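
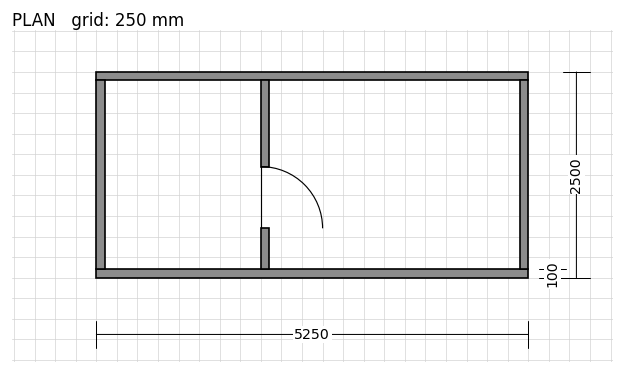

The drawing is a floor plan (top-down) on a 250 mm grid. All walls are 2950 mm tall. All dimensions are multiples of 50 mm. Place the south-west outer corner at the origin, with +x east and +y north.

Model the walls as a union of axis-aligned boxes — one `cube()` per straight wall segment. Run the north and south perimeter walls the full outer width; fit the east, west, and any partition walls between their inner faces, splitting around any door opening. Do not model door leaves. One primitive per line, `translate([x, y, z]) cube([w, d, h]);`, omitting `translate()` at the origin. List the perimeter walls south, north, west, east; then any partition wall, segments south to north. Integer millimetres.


cube([5250, 100, 2950]);
translate([0, 2400, 0]) cube([5250, 100, 2950]);
translate([0, 100, 0]) cube([100, 2300, 2950]);
translate([5150, 100, 0]) cube([100, 2300, 2950]);
translate([2000, 100, 0]) cube([100, 500, 2950]);
translate([2000, 1350, 0]) cube([100, 1050, 2950]);


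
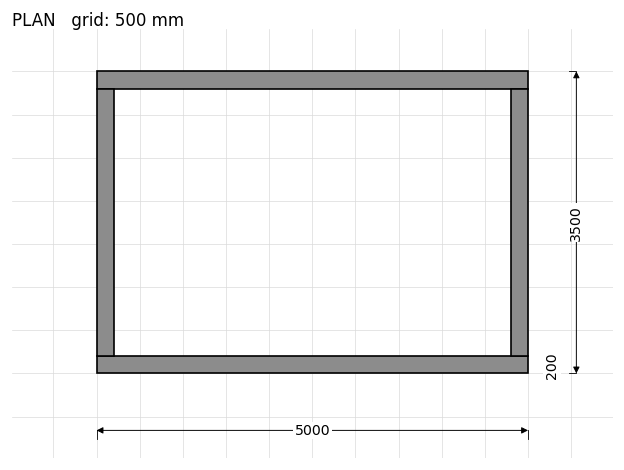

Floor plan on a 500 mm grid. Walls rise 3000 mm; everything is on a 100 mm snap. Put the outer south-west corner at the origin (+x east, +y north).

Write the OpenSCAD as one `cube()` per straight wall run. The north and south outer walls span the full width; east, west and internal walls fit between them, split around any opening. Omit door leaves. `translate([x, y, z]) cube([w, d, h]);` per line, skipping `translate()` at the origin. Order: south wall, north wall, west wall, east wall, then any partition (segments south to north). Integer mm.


cube([5000, 200, 3000]);
translate([0, 3300, 0]) cube([5000, 200, 3000]);
translate([0, 200, 0]) cube([200, 3100, 3000]);
translate([4800, 200, 0]) cube([200, 3100, 3000]);


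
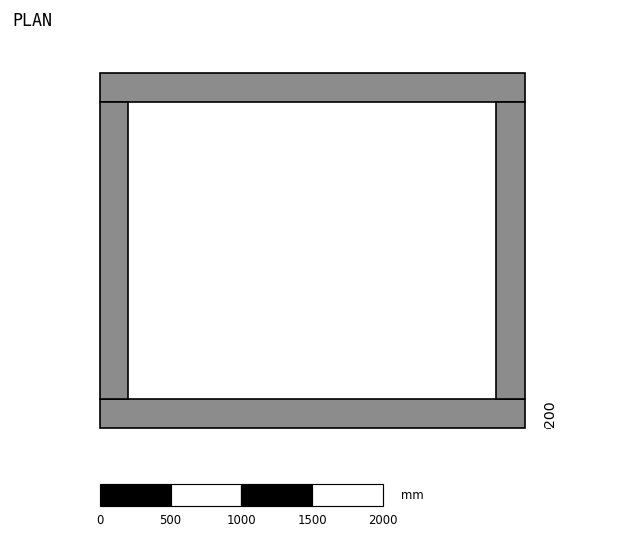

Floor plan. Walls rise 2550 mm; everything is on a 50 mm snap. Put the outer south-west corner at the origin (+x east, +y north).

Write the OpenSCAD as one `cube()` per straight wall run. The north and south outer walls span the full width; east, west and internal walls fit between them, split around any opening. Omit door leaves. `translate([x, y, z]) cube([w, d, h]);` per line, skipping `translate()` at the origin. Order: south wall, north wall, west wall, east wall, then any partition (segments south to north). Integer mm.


cube([3000, 200, 2550]);
translate([0, 2300, 0]) cube([3000, 200, 2550]);
translate([0, 200, 0]) cube([200, 2100, 2550]);
translate([2800, 200, 0]) cube([200, 2100, 2550]);


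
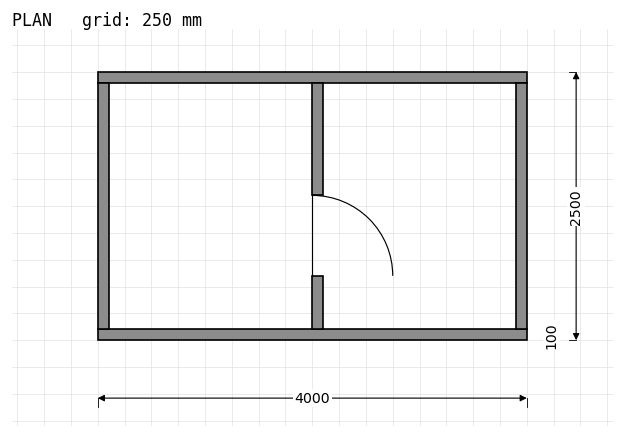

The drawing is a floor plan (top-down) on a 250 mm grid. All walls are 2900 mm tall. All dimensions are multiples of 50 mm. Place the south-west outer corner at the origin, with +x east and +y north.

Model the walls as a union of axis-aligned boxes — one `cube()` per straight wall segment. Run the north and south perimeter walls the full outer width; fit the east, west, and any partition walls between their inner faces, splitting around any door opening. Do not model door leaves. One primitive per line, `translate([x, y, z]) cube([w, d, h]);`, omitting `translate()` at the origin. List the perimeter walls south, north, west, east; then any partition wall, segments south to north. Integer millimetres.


cube([4000, 100, 2900]);
translate([0, 2400, 0]) cube([4000, 100, 2900]);
translate([0, 100, 0]) cube([100, 2300, 2900]);
translate([3900, 100, 0]) cube([100, 2300, 2900]);
translate([2000, 100, 0]) cube([100, 500, 2900]);
translate([2000, 1350, 0]) cube([100, 1050, 2900]);


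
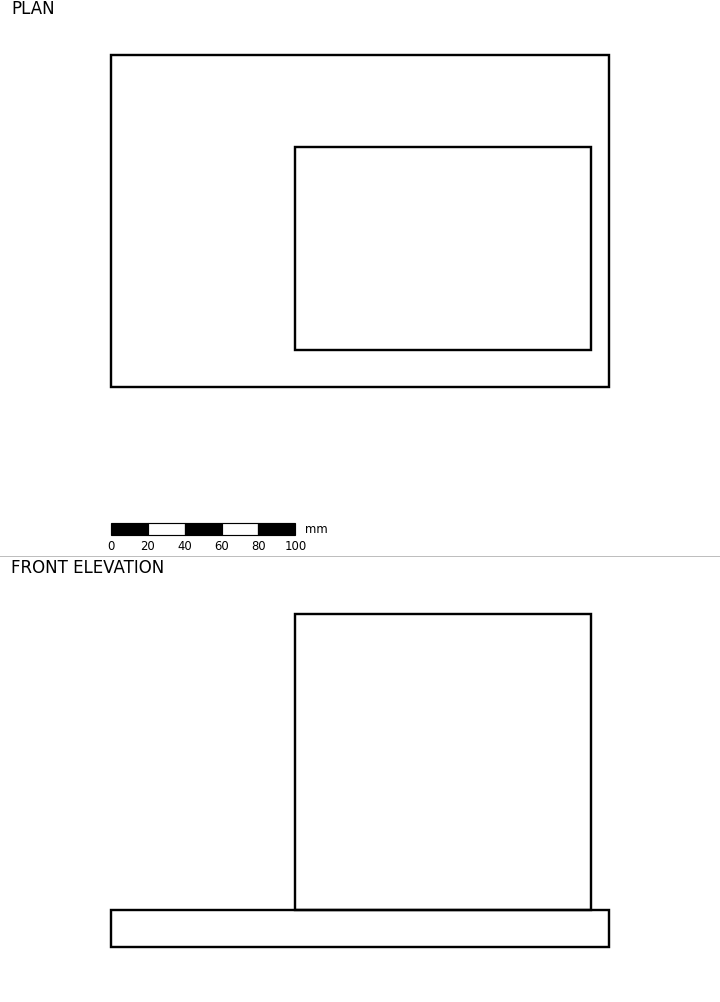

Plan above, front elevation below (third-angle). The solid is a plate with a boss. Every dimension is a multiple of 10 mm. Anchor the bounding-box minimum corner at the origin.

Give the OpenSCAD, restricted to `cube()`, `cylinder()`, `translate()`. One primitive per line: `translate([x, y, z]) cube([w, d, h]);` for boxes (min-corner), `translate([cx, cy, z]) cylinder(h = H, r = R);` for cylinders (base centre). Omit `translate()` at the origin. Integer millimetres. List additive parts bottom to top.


cube([270, 180, 20]);
translate([100, 20, 20]) cube([160, 110, 160]);


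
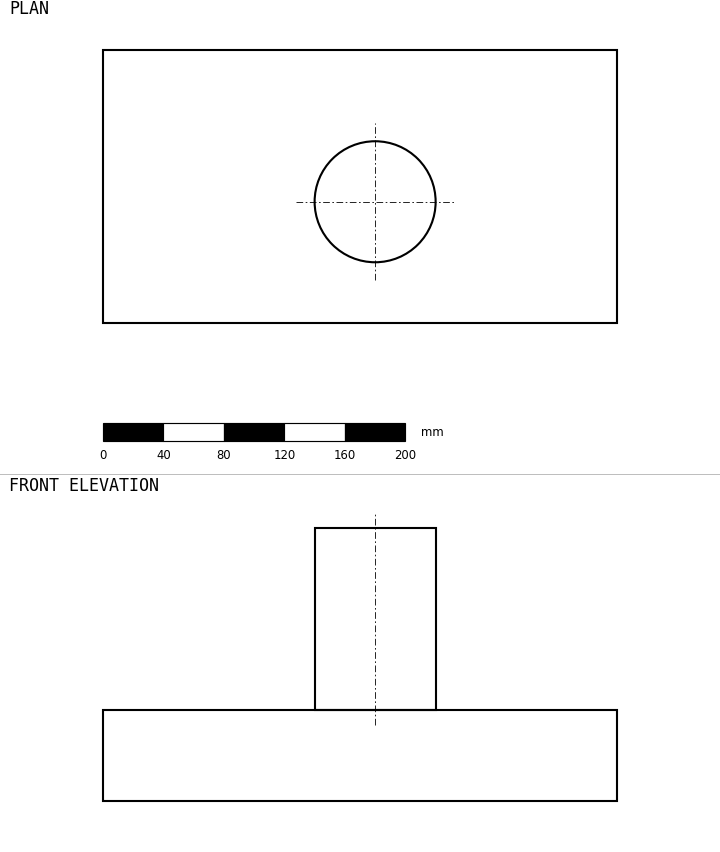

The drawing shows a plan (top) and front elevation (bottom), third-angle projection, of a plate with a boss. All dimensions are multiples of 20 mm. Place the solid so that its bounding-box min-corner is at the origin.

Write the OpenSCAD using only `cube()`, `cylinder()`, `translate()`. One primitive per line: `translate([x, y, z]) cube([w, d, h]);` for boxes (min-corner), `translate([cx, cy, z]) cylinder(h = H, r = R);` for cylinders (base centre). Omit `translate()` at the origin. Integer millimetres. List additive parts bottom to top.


cube([340, 180, 60]);
translate([180, 80, 60]) cylinder(h = 120, r = 40);


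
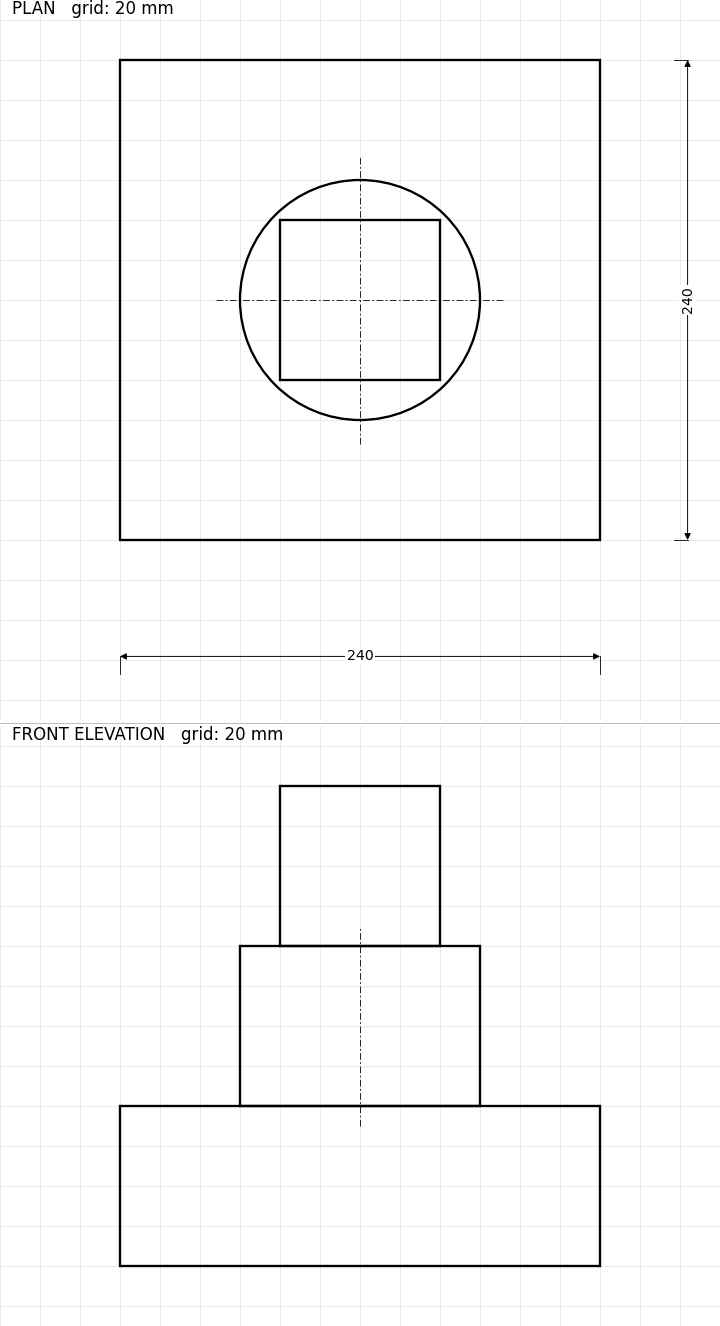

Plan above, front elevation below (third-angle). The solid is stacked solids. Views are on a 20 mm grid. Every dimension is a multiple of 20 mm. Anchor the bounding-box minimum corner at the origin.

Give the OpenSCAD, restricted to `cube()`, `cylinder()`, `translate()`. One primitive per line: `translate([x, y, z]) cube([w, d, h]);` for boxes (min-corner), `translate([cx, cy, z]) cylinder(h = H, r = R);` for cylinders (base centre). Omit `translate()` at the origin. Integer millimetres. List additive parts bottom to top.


cube([240, 240, 80]);
translate([120, 120, 80]) cylinder(h = 80, r = 60);
translate([80, 80, 160]) cube([80, 80, 80]);


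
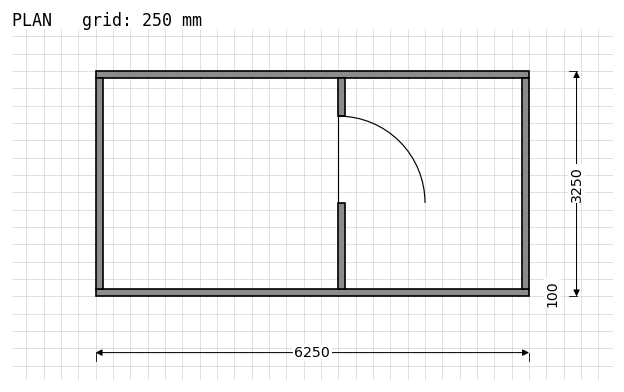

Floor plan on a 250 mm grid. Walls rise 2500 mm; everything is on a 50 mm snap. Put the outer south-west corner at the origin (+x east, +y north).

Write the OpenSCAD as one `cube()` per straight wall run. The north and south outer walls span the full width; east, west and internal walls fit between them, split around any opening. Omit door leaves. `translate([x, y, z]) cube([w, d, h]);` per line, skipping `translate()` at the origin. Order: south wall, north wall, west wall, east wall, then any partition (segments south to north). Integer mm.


cube([6250, 100, 2500]);
translate([0, 3150, 0]) cube([6250, 100, 2500]);
translate([0, 100, 0]) cube([100, 3050, 2500]);
translate([6150, 100, 0]) cube([100, 3050, 2500]);
translate([3500, 100, 0]) cube([100, 1250, 2500]);
translate([3500, 2600, 0]) cube([100, 550, 2500]);


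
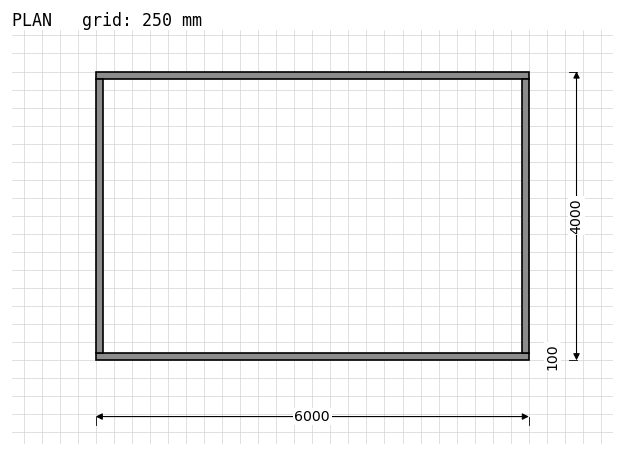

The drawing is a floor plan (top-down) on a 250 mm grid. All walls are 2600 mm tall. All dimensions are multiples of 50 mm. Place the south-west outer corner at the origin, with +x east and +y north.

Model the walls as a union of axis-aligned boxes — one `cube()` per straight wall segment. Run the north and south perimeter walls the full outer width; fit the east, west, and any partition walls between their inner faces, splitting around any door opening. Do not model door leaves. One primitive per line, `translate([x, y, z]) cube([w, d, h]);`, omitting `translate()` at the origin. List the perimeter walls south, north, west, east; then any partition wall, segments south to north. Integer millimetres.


cube([6000, 100, 2600]);
translate([0, 3900, 0]) cube([6000, 100, 2600]);
translate([0, 100, 0]) cube([100, 3800, 2600]);
translate([5900, 100, 0]) cube([100, 3800, 2600]);


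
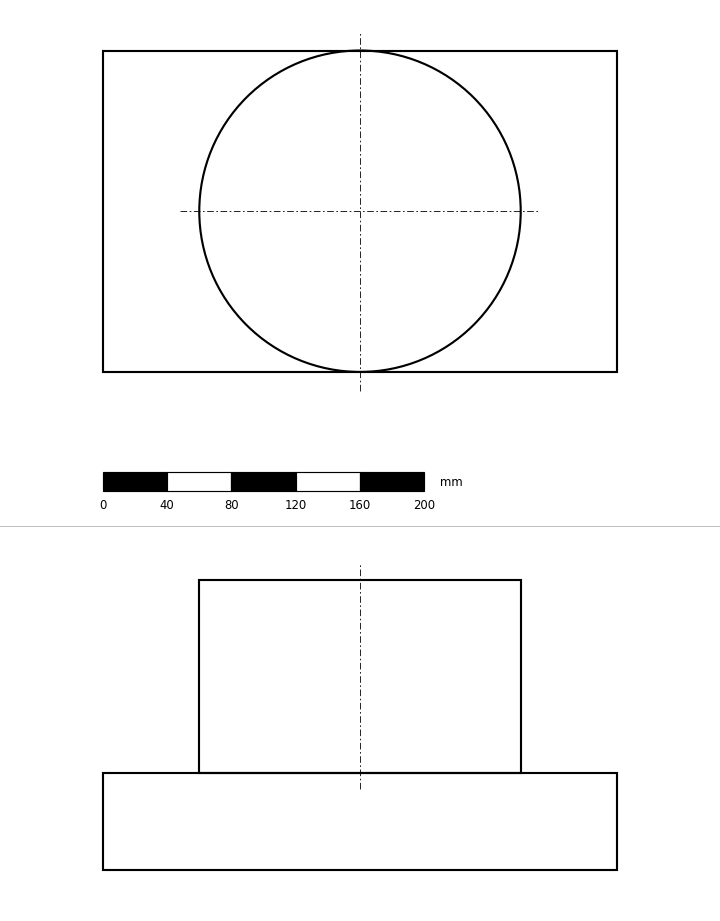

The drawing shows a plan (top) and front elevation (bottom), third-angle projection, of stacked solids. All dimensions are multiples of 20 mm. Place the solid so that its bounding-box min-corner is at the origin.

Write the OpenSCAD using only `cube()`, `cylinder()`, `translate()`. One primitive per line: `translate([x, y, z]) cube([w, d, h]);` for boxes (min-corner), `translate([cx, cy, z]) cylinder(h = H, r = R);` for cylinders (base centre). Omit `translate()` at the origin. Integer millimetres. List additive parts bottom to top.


cube([320, 200, 60]);
translate([160, 100, 60]) cylinder(h = 120, r = 100);


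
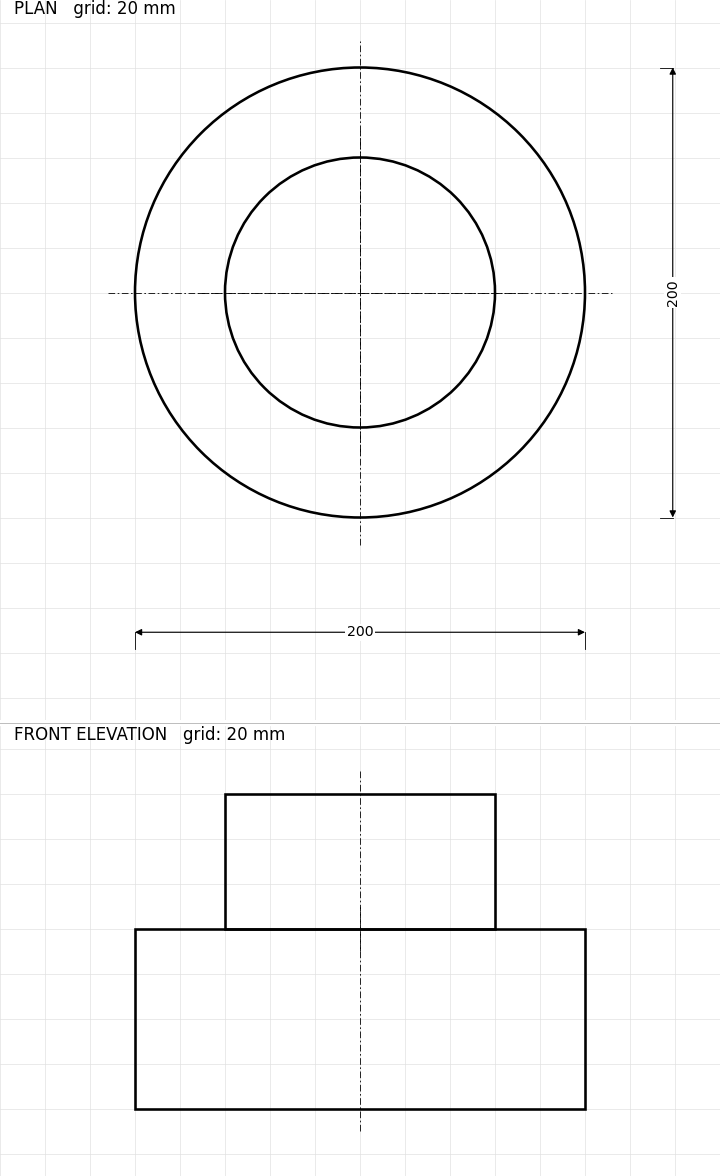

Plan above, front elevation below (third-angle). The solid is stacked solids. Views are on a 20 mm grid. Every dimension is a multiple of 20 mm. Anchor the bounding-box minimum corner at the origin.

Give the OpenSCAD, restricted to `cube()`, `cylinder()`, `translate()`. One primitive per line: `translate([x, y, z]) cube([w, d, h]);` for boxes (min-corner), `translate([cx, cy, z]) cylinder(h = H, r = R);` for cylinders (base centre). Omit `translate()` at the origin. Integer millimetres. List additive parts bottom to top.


translate([100, 100, 0]) cylinder(h = 80, r = 100);
translate([100, 100, 80]) cylinder(h = 60, r = 60);


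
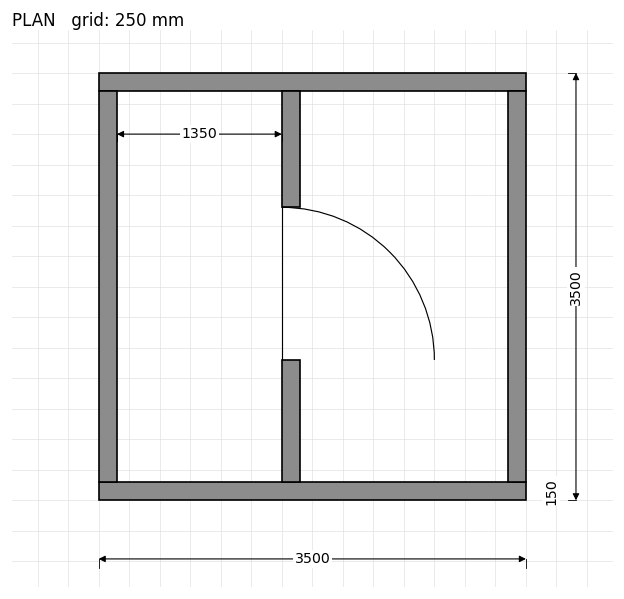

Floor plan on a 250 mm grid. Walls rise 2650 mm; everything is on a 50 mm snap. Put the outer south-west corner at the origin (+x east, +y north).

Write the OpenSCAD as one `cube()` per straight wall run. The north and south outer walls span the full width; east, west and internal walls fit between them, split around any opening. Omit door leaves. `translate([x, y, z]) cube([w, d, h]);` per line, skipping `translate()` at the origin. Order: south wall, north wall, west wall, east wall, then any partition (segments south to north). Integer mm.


cube([3500, 150, 2650]);
translate([0, 3350, 0]) cube([3500, 150, 2650]);
translate([0, 150, 0]) cube([150, 3200, 2650]);
translate([3350, 150, 0]) cube([150, 3200, 2650]);
translate([1500, 150, 0]) cube([150, 1000, 2650]);
translate([1500, 2400, 0]) cube([150, 950, 2650]);


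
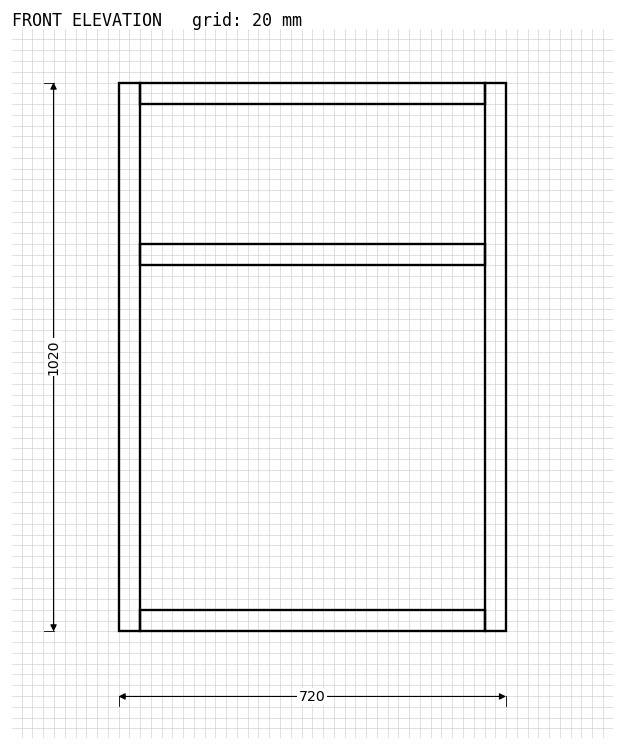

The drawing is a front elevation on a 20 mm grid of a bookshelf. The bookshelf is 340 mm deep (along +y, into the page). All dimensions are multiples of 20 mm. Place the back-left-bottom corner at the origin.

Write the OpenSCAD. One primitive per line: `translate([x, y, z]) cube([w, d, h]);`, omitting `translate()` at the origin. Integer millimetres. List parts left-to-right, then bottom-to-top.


cube([40, 340, 1020]);
translate([40, 0, 0]) cube([640, 340, 40]);
translate([40, 0, 680]) cube([640, 340, 40]);
translate([40, 0, 980]) cube([640, 340, 40]);
translate([680, 0, 0]) cube([40, 340, 1020]);


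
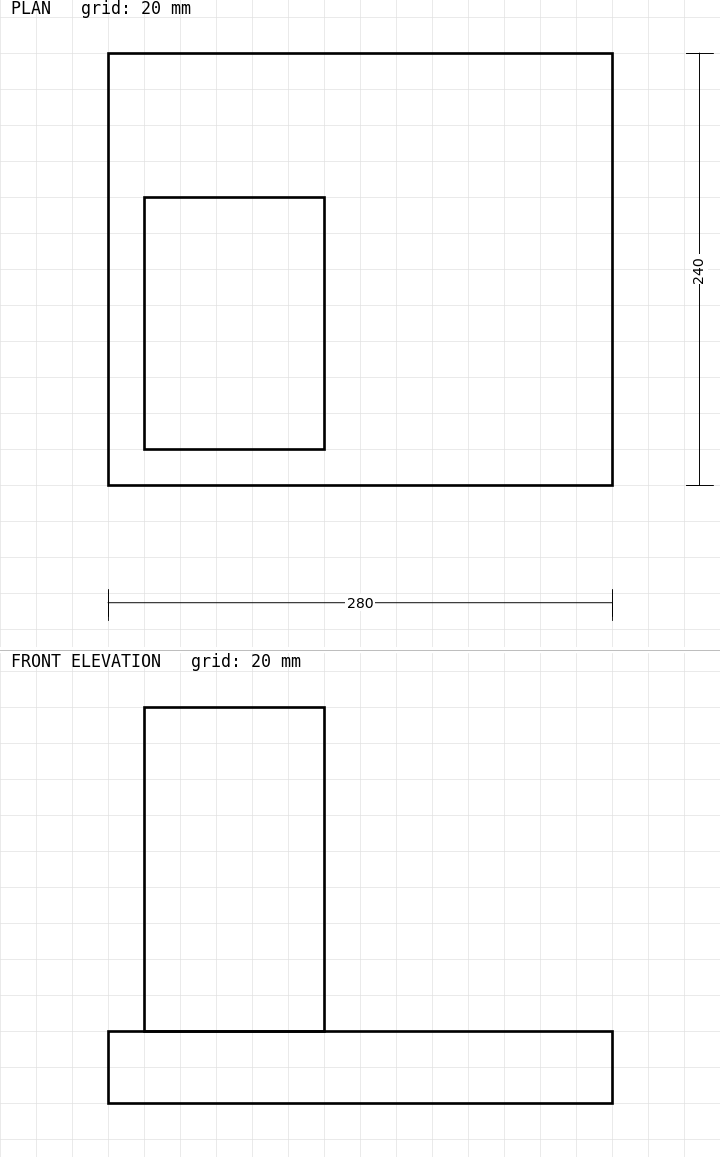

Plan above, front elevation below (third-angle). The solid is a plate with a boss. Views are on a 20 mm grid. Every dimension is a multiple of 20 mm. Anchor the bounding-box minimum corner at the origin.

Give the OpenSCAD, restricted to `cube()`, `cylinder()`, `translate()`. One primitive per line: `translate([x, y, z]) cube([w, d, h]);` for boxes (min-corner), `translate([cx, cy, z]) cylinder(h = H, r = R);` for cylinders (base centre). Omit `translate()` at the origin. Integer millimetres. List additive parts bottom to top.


cube([280, 240, 40]);
translate([20, 20, 40]) cube([100, 140, 180]);


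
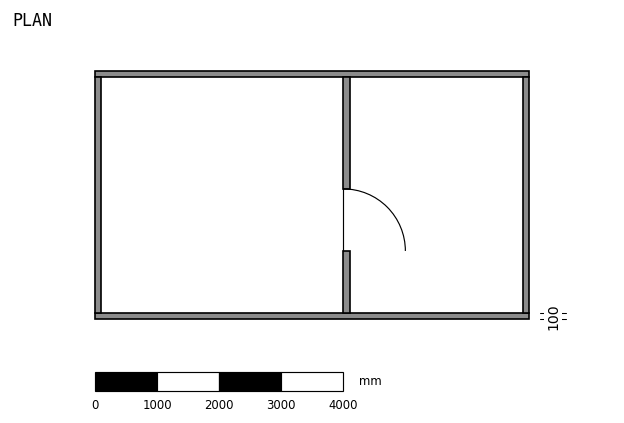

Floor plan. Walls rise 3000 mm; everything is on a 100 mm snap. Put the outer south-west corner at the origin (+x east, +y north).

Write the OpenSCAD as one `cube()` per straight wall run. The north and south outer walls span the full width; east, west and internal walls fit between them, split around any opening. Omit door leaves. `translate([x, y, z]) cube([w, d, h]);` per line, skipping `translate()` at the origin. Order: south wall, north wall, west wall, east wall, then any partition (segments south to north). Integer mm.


cube([7000, 100, 3000]);
translate([0, 3900, 0]) cube([7000, 100, 3000]);
translate([0, 100, 0]) cube([100, 3800, 3000]);
translate([6900, 100, 0]) cube([100, 3800, 3000]);
translate([4000, 100, 0]) cube([100, 1000, 3000]);
translate([4000, 2100, 0]) cube([100, 1800, 3000]);


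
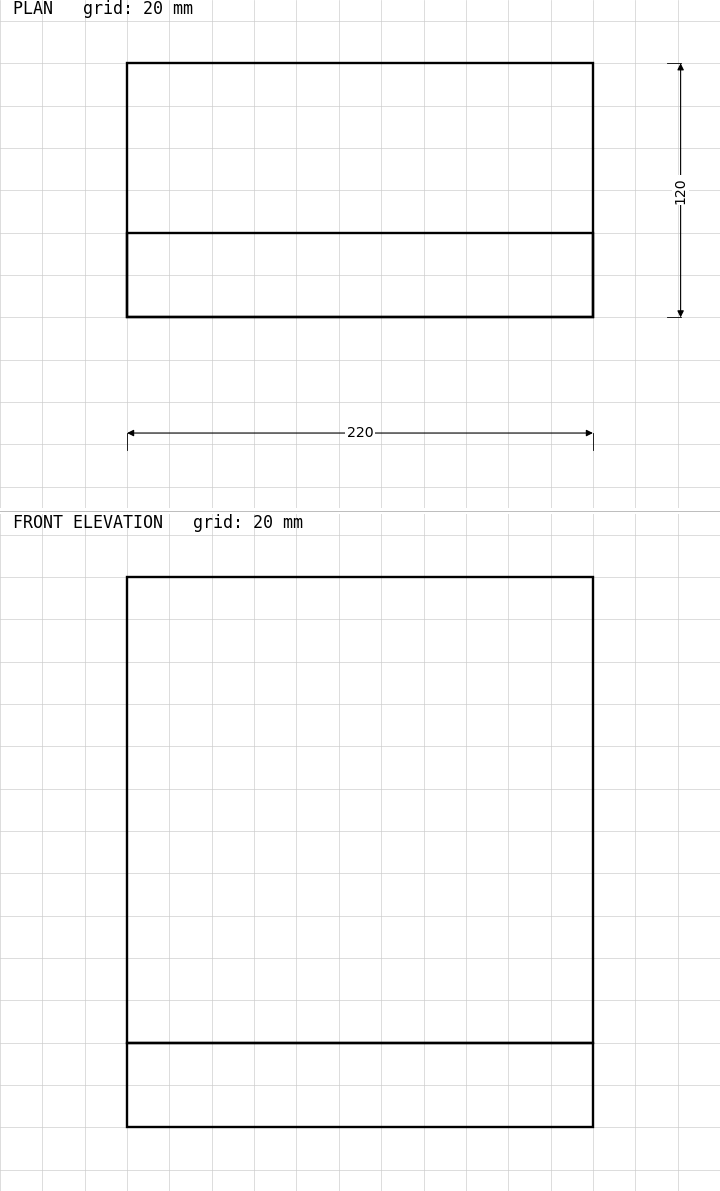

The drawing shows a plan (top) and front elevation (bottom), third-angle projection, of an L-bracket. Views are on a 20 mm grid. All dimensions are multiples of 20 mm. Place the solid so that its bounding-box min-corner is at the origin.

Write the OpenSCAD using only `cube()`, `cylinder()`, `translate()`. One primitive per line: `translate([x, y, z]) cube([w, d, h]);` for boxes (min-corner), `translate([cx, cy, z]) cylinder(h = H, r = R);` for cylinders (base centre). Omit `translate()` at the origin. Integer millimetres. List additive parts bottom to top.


cube([220, 120, 40]);
translate([0, 0, 40]) cube([220, 40, 220]);


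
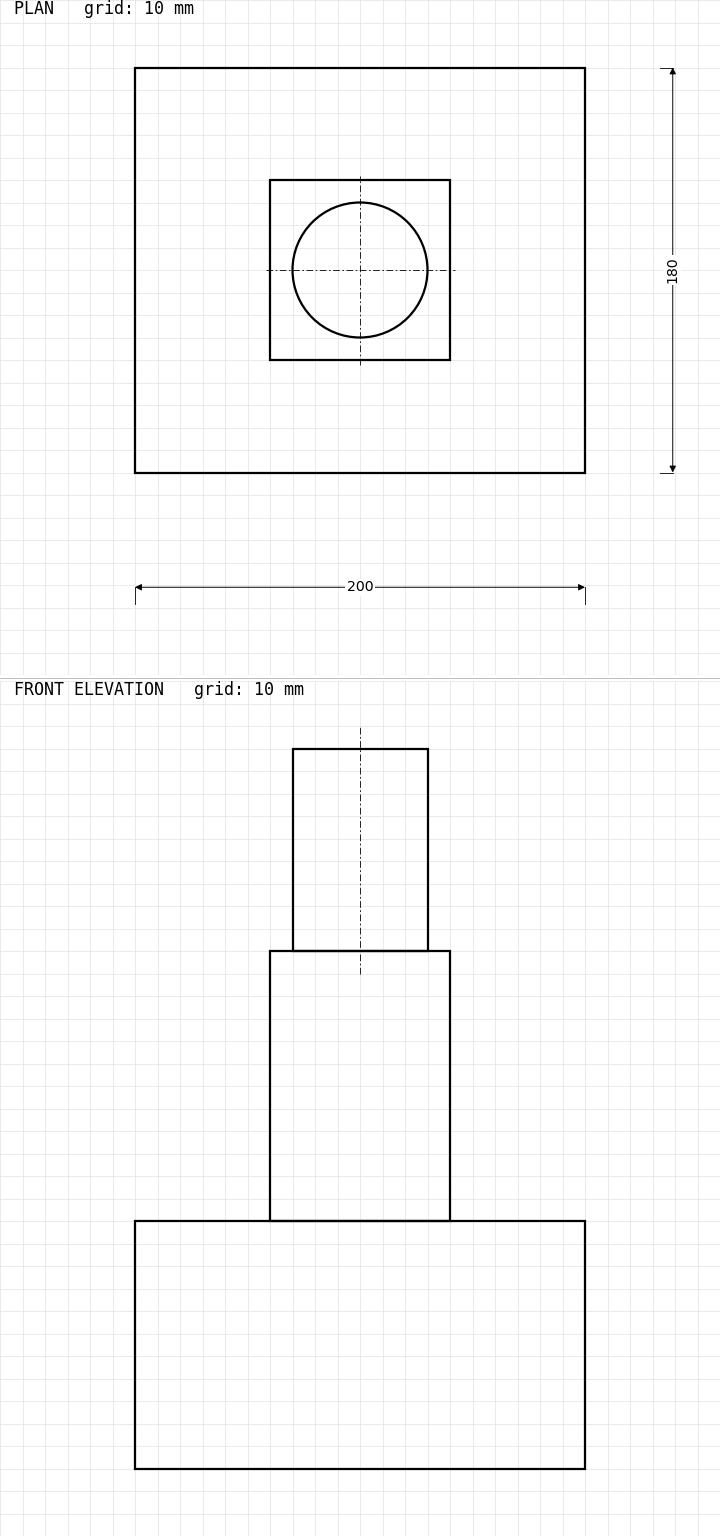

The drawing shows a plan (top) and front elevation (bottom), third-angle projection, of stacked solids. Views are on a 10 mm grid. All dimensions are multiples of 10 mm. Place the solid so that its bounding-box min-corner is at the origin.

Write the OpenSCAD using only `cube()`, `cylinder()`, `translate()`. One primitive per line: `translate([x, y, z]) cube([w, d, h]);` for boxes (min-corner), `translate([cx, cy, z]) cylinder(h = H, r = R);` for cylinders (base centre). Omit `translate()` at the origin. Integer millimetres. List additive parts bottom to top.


cube([200, 180, 110]);
translate([60, 50, 110]) cube([80, 80, 120]);
translate([100, 90, 230]) cylinder(h = 90, r = 30);


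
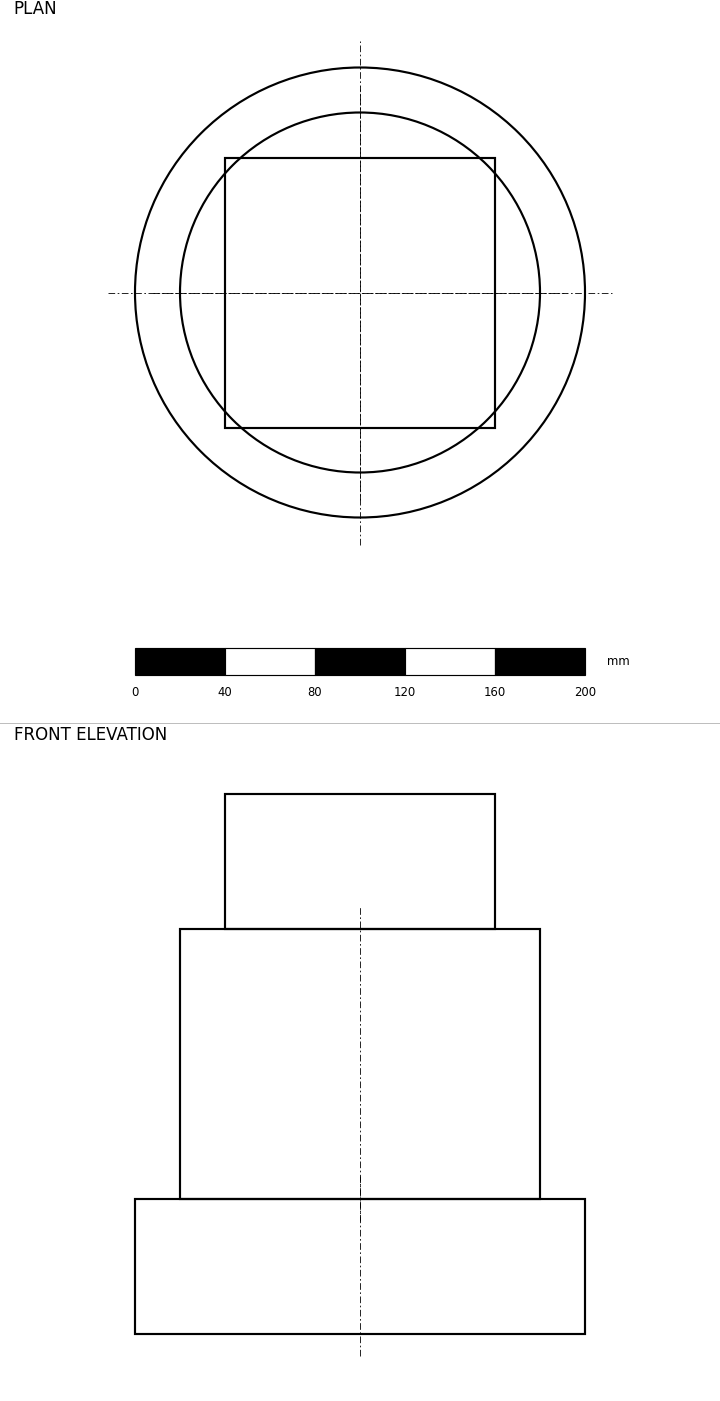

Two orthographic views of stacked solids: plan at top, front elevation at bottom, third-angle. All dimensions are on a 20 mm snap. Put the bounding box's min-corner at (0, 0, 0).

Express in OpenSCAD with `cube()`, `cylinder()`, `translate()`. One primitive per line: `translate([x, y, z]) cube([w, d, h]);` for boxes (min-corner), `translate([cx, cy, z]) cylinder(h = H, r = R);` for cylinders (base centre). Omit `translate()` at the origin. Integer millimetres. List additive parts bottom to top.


translate([100, 100, 0]) cylinder(h = 60, r = 100);
translate([100, 100, 60]) cylinder(h = 120, r = 80);
translate([40, 40, 180]) cube([120, 120, 60]);


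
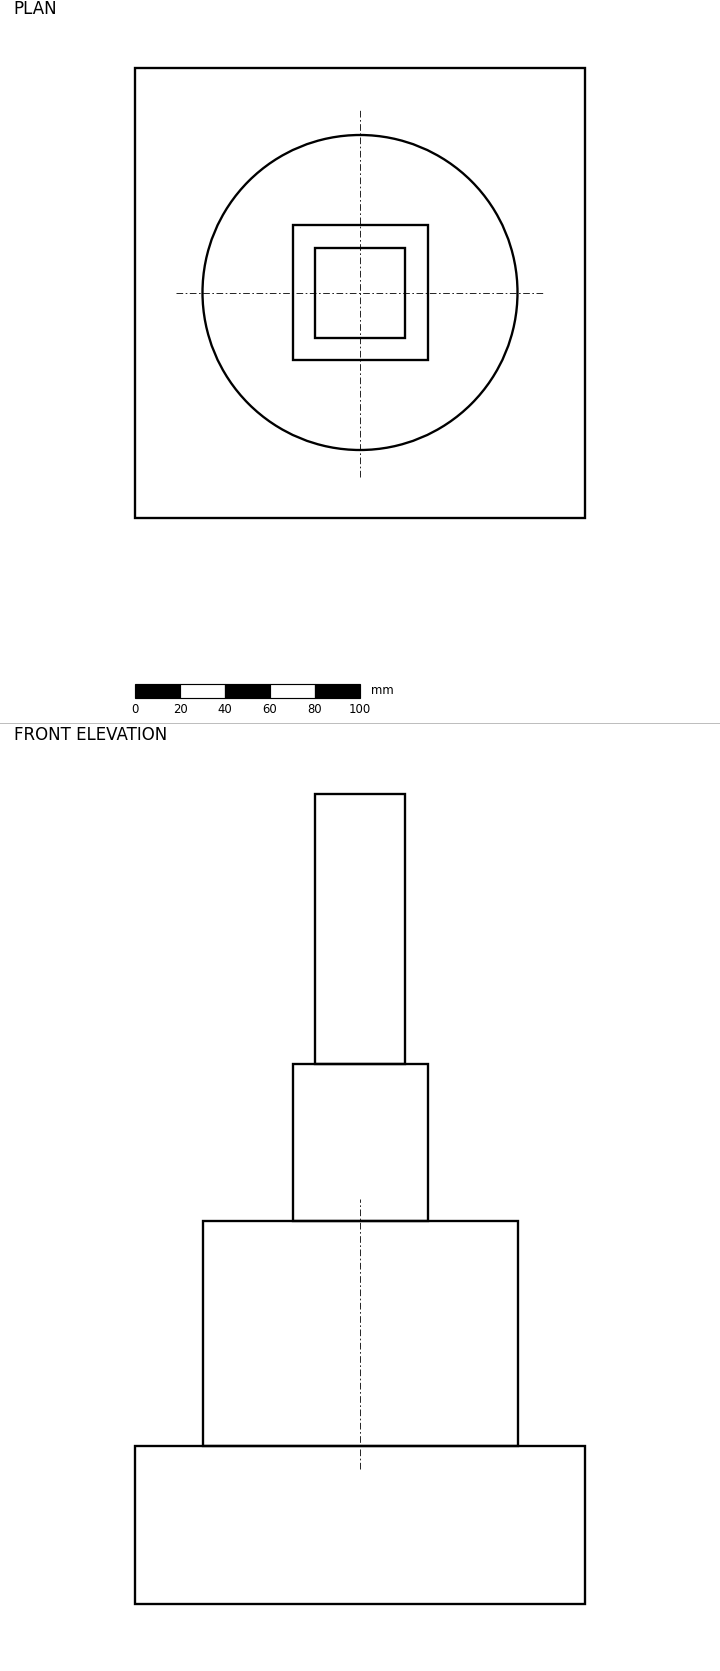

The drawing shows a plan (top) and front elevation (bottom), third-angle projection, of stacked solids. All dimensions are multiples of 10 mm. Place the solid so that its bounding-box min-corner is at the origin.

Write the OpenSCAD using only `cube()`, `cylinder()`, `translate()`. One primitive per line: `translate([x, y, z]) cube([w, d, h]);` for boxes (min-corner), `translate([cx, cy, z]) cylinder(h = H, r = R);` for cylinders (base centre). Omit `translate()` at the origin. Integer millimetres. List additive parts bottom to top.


cube([200, 200, 70]);
translate([100, 100, 70]) cylinder(h = 100, r = 70);
translate([70, 70, 170]) cube([60, 60, 70]);
translate([80, 80, 240]) cube([40, 40, 120]);


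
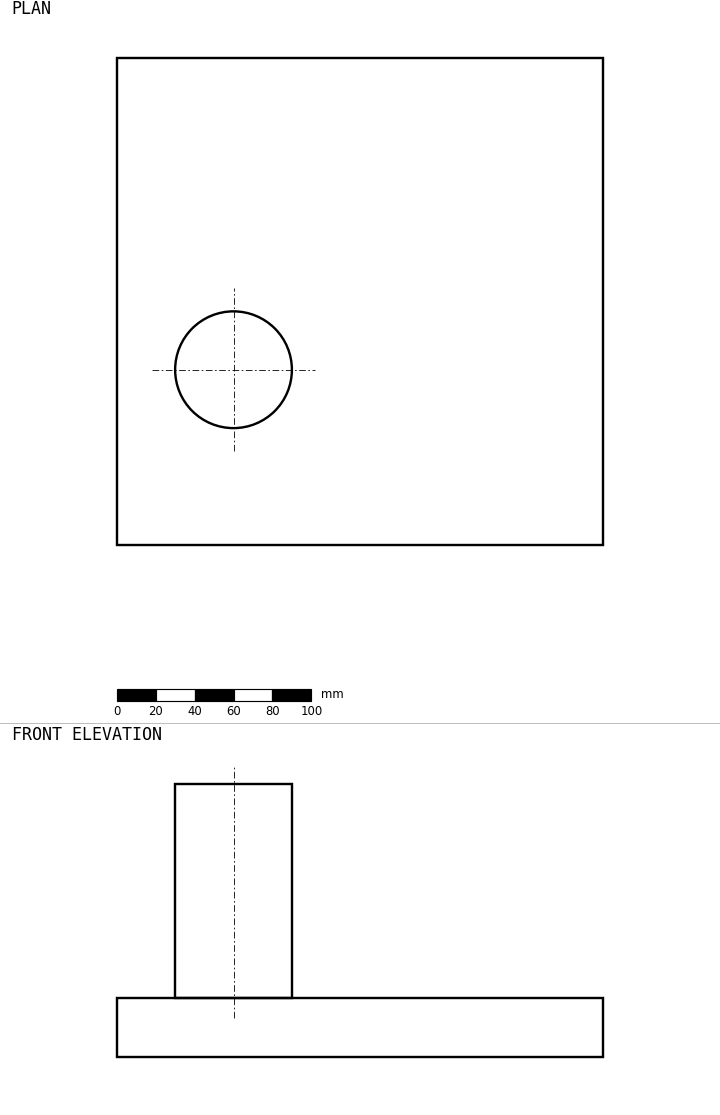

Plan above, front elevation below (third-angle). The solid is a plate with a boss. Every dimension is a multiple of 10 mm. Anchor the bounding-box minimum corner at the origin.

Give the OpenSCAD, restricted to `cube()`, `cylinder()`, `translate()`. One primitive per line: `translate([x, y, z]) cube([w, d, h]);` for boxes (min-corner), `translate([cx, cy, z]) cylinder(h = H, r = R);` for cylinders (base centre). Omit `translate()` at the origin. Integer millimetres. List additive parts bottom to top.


cube([250, 250, 30]);
translate([60, 90, 30]) cylinder(h = 110, r = 30);


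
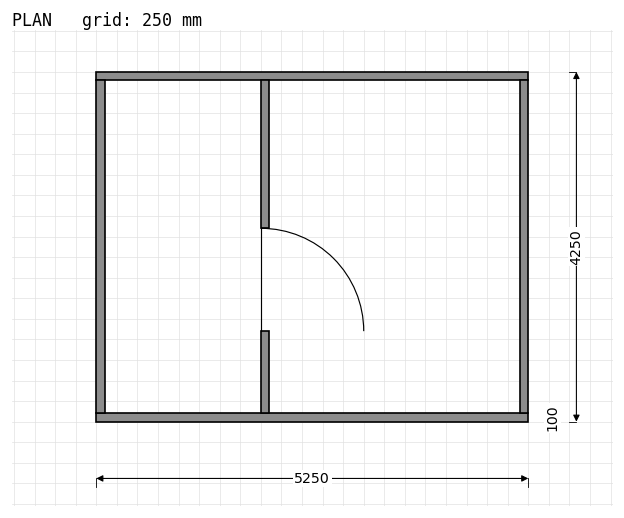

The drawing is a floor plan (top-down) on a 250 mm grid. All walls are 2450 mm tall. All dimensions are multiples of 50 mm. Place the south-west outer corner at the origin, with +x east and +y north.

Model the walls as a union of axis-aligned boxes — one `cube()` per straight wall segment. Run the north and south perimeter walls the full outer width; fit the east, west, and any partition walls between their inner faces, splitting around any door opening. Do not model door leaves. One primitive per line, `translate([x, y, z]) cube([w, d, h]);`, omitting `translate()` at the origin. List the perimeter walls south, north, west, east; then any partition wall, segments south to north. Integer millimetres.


cube([5250, 100, 2450]);
translate([0, 4150, 0]) cube([5250, 100, 2450]);
translate([0, 100, 0]) cube([100, 4050, 2450]);
translate([5150, 100, 0]) cube([100, 4050, 2450]);
translate([2000, 100, 0]) cube([100, 1000, 2450]);
translate([2000, 2350, 0]) cube([100, 1800, 2450]);


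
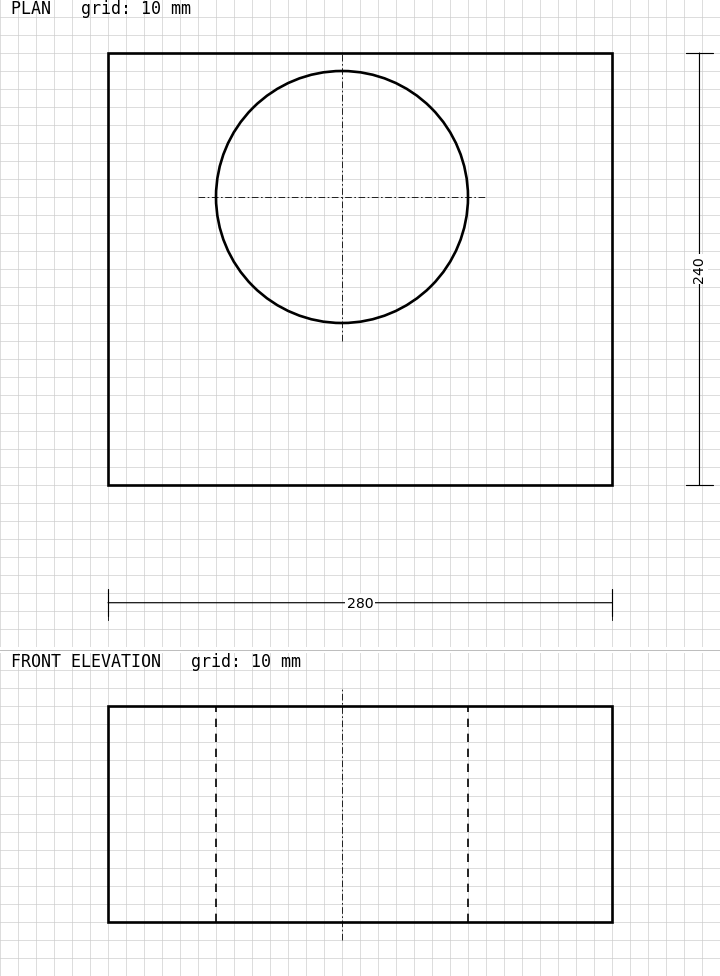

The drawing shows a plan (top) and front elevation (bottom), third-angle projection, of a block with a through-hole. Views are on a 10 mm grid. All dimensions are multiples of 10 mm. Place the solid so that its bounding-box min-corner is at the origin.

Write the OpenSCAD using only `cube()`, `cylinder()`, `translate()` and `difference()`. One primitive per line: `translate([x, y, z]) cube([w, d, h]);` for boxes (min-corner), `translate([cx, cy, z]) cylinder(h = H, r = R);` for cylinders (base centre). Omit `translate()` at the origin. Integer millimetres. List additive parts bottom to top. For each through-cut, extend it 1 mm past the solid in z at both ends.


difference() {
  cube([280, 240, 120]);
  translate([130, 160, -1]) cylinder(h = 122, r = 70);
}


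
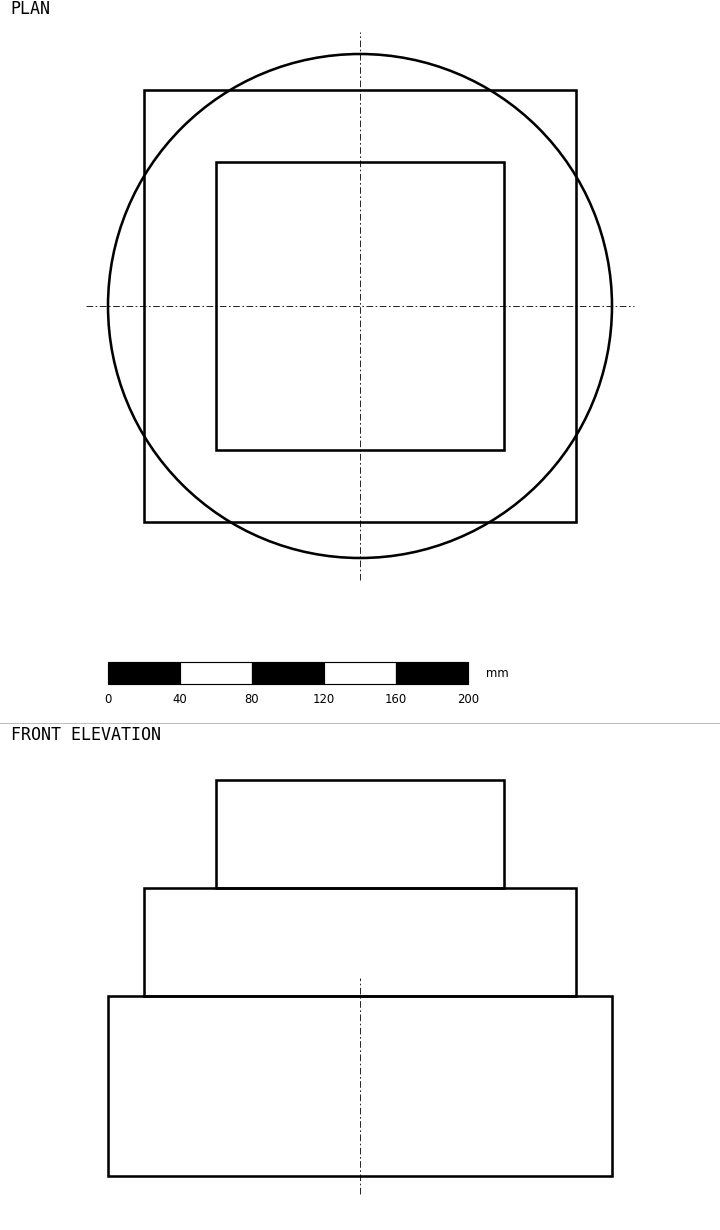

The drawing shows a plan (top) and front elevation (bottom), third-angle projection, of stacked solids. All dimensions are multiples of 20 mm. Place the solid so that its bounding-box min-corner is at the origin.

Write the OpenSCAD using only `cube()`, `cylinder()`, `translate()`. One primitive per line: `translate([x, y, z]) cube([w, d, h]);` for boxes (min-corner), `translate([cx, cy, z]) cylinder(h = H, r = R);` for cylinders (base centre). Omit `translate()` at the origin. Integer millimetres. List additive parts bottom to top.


translate([140, 140, 0]) cylinder(h = 100, r = 140);
translate([20, 20, 100]) cube([240, 240, 60]);
translate([60, 60, 160]) cube([160, 160, 60]);


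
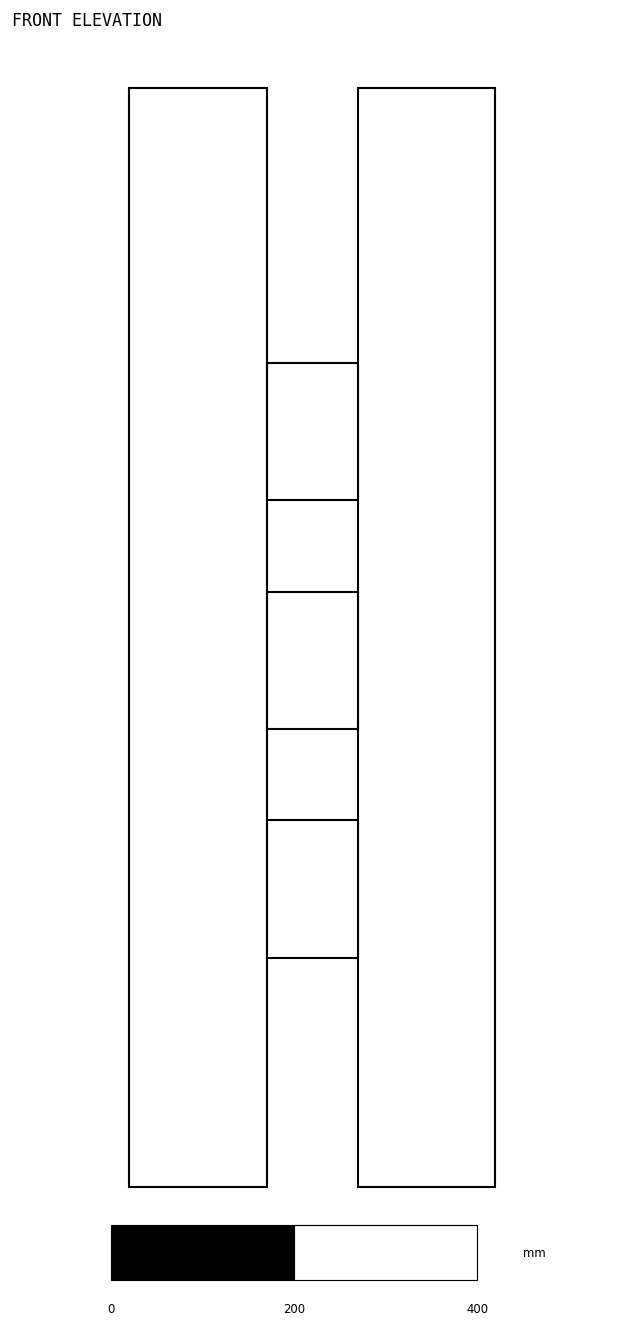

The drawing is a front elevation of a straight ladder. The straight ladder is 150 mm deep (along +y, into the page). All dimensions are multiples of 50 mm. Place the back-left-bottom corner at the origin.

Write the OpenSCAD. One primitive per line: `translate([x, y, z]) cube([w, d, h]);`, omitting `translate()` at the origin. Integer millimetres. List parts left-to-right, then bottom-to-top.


cube([150, 150, 1200]);
translate([150, 0, 250]) cube([100, 150, 150]);
translate([150, 0, 500]) cube([100, 150, 150]);
translate([150, 0, 750]) cube([100, 150, 150]);
translate([250, 0, 0]) cube([150, 150, 1200]);


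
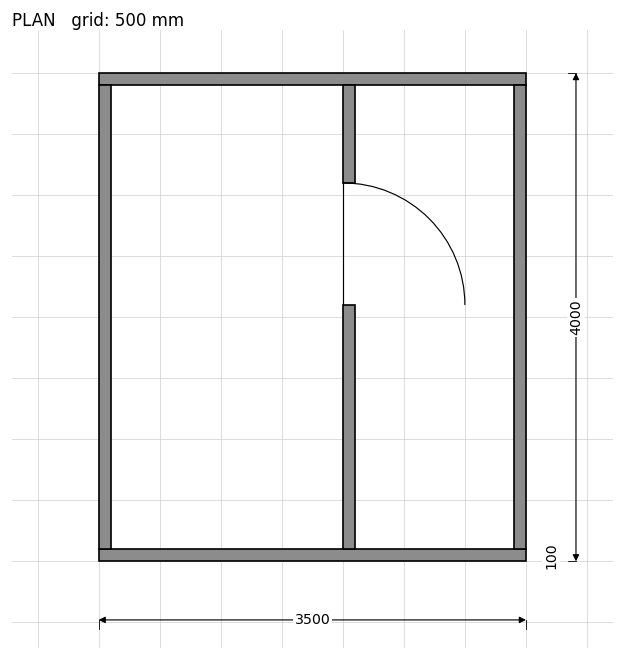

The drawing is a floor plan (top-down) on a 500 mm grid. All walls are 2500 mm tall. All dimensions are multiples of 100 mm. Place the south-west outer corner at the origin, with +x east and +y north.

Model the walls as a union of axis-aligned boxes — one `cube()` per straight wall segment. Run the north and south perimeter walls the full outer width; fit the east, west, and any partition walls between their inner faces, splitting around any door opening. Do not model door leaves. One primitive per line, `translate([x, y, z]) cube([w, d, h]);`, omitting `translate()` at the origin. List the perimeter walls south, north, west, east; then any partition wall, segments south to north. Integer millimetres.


cube([3500, 100, 2500]);
translate([0, 3900, 0]) cube([3500, 100, 2500]);
translate([0, 100, 0]) cube([100, 3800, 2500]);
translate([3400, 100, 0]) cube([100, 3800, 2500]);
translate([2000, 100, 0]) cube([100, 2000, 2500]);
translate([2000, 3100, 0]) cube([100, 800, 2500]);


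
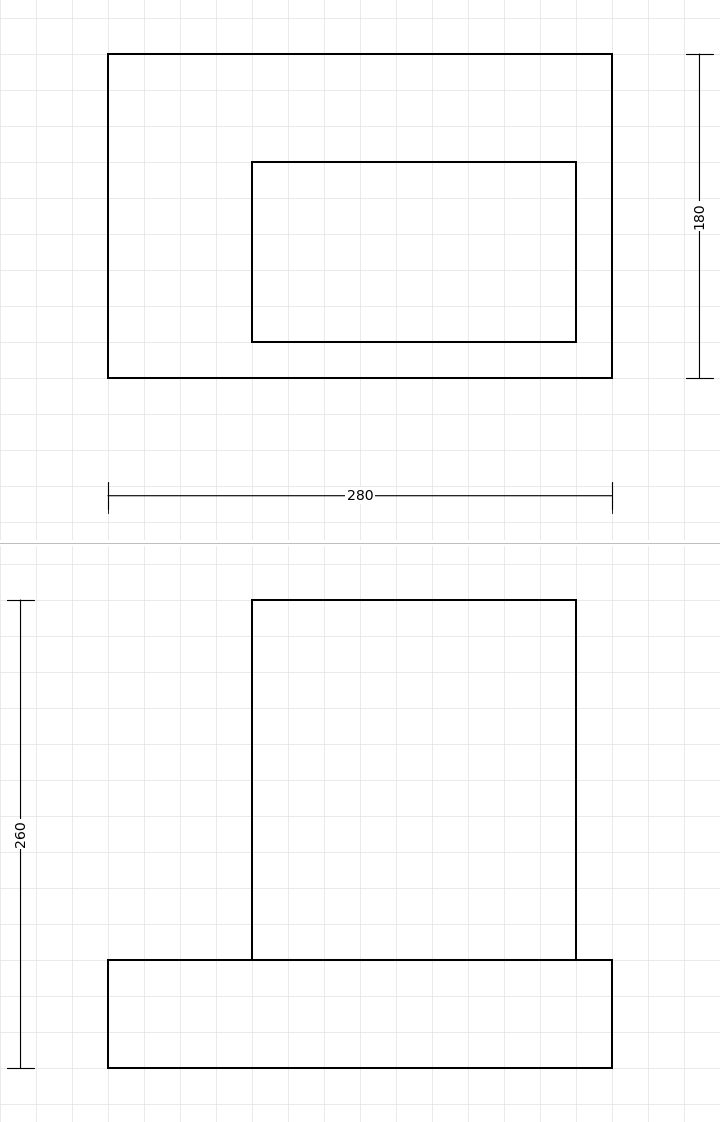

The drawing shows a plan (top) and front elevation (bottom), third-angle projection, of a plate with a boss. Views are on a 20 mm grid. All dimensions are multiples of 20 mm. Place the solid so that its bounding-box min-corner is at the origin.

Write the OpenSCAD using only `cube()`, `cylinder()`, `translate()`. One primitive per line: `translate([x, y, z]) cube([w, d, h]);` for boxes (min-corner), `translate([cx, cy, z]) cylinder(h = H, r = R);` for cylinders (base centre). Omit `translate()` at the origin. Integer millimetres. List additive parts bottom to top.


cube([280, 180, 60]);
translate([80, 20, 60]) cube([180, 100, 200]);


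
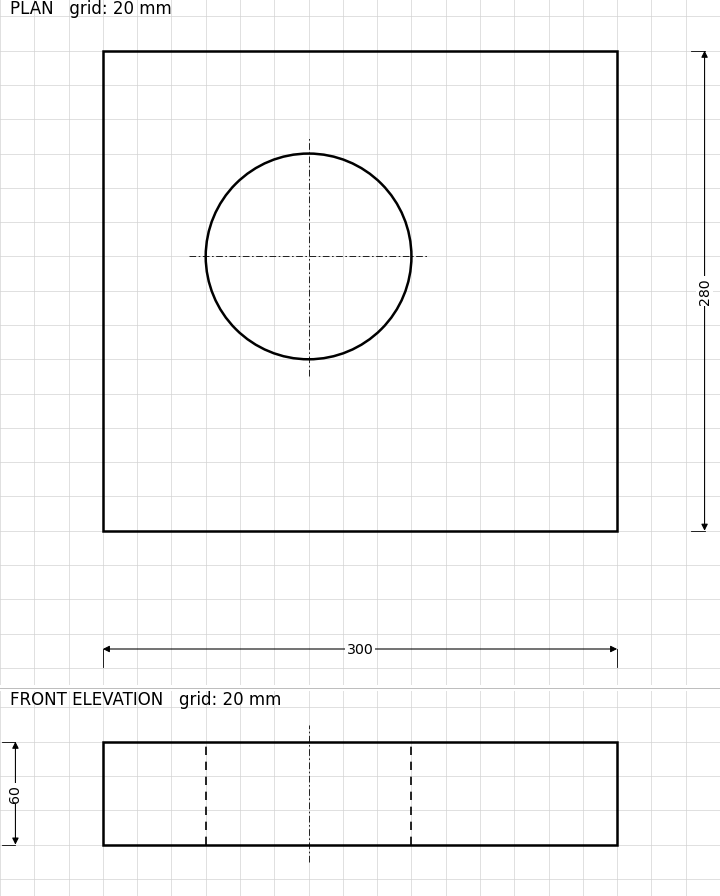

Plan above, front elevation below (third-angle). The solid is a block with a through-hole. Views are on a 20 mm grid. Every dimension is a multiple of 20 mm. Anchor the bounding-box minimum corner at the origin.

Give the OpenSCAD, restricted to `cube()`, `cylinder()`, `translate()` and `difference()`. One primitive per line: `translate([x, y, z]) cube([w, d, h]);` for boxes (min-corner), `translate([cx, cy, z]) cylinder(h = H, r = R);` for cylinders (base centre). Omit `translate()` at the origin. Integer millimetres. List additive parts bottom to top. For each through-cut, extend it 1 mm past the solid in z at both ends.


difference() {
  cube([300, 280, 60]);
  translate([120, 160, -1]) cylinder(h = 62, r = 60);
}


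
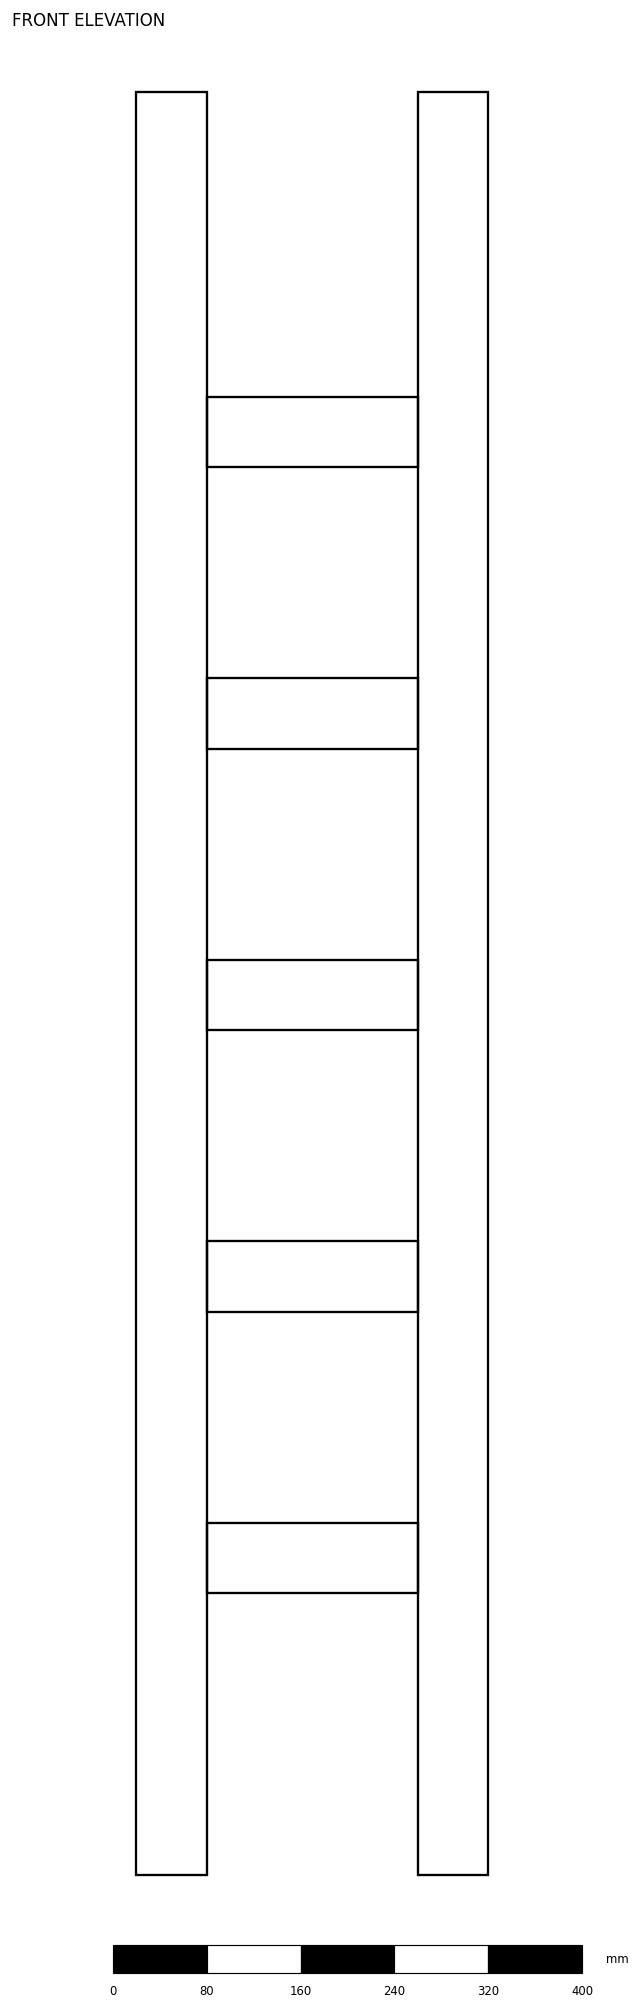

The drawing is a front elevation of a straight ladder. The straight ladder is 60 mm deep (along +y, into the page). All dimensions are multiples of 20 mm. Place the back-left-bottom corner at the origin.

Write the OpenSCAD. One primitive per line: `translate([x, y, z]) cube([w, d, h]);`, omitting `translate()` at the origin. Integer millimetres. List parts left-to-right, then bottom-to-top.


cube([60, 60, 1520]);
translate([60, 0, 240]) cube([180, 60, 60]);
translate([60, 0, 480]) cube([180, 60, 60]);
translate([60, 0, 720]) cube([180, 60, 60]);
translate([60, 0, 960]) cube([180, 60, 60]);
translate([60, 0, 1200]) cube([180, 60, 60]);
translate([240, 0, 0]) cube([60, 60, 1520]);


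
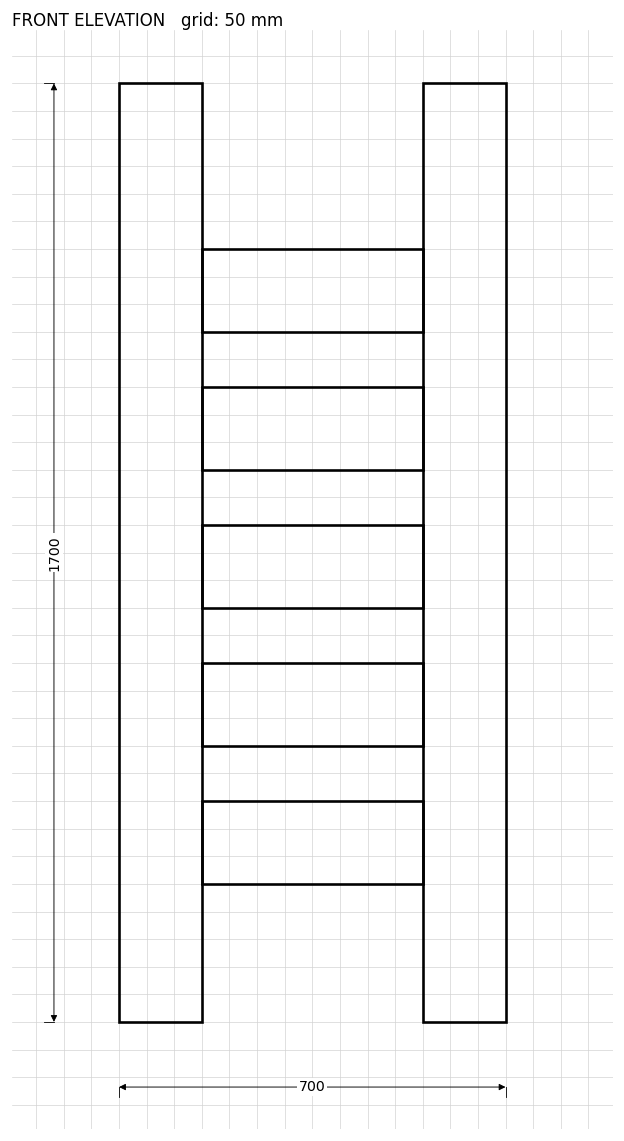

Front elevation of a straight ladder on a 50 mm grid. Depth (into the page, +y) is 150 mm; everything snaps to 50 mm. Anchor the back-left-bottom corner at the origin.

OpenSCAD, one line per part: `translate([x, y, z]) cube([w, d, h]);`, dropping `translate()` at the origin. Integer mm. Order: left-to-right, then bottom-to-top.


cube([150, 150, 1700]);
translate([150, 0, 250]) cube([400, 150, 150]);
translate([150, 0, 500]) cube([400, 150, 150]);
translate([150, 0, 750]) cube([400, 150, 150]);
translate([150, 0, 1000]) cube([400, 150, 150]);
translate([150, 0, 1250]) cube([400, 150, 150]);
translate([550, 0, 0]) cube([150, 150, 1700]);


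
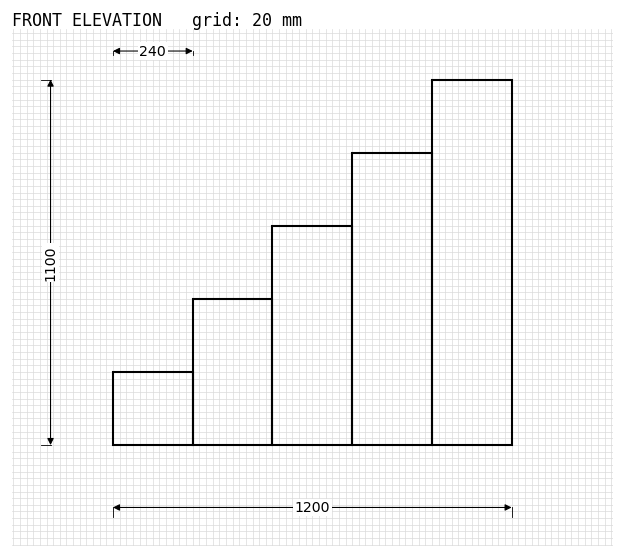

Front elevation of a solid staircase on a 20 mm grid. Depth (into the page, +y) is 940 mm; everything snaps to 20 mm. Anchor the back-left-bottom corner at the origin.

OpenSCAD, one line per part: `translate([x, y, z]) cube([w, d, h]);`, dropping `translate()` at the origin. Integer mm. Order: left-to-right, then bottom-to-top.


cube([240, 940, 220]);
translate([240, 0, 0]) cube([240, 940, 440]);
translate([480, 0, 0]) cube([240, 940, 660]);
translate([720, 0, 0]) cube([240, 940, 880]);
translate([960, 0, 0]) cube([240, 940, 1100]);


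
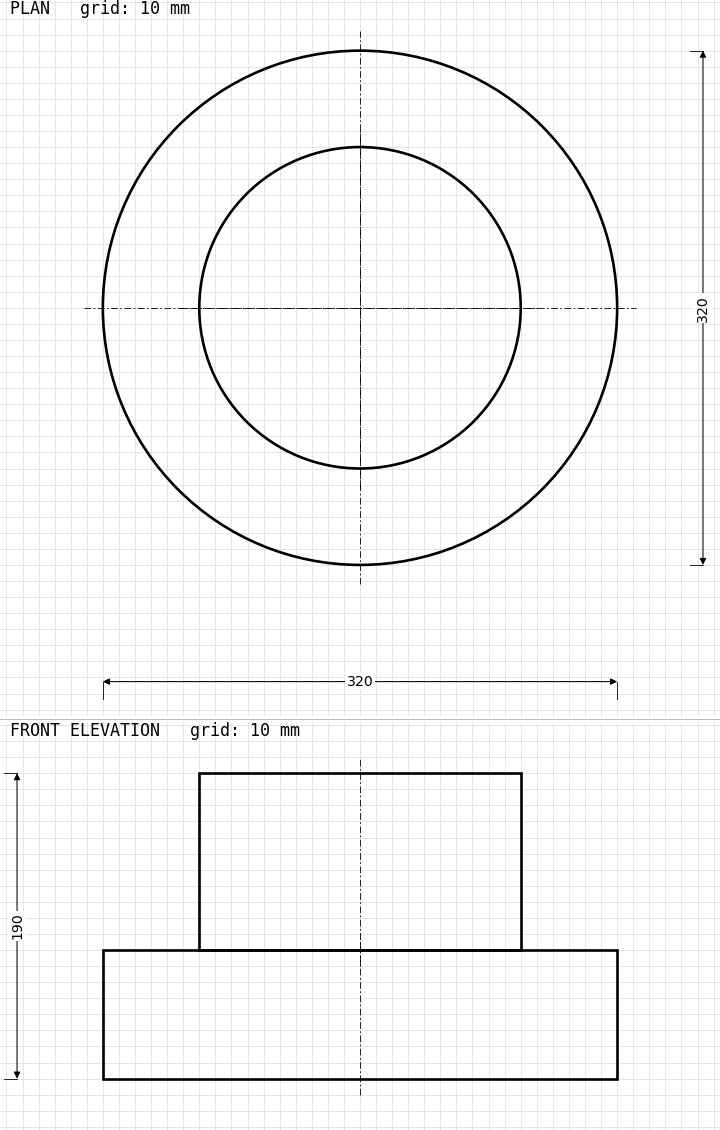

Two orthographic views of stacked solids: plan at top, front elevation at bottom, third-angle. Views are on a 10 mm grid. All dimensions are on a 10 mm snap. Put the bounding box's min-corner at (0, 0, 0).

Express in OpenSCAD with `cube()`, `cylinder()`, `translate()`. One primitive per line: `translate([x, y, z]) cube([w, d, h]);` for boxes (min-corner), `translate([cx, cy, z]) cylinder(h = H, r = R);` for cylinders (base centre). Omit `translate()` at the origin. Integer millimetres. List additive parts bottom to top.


translate([160, 160, 0]) cylinder(h = 80, r = 160);
translate([160, 160, 80]) cylinder(h = 110, r = 100);


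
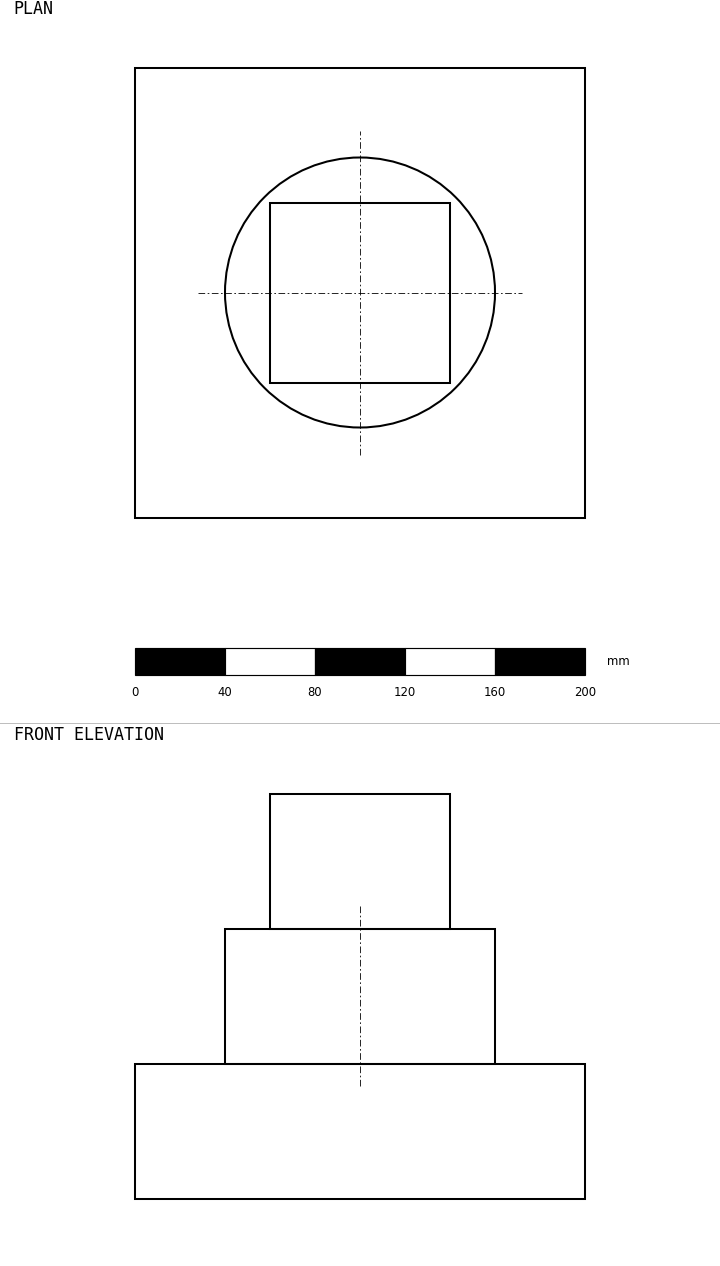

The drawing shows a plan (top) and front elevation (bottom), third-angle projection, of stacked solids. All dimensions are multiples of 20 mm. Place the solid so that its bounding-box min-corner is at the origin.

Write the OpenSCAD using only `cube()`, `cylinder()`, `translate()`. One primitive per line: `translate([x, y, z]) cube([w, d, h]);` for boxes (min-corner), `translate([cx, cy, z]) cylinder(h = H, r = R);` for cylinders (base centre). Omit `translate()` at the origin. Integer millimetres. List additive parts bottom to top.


cube([200, 200, 60]);
translate([100, 100, 60]) cylinder(h = 60, r = 60);
translate([60, 60, 120]) cube([80, 80, 60]);


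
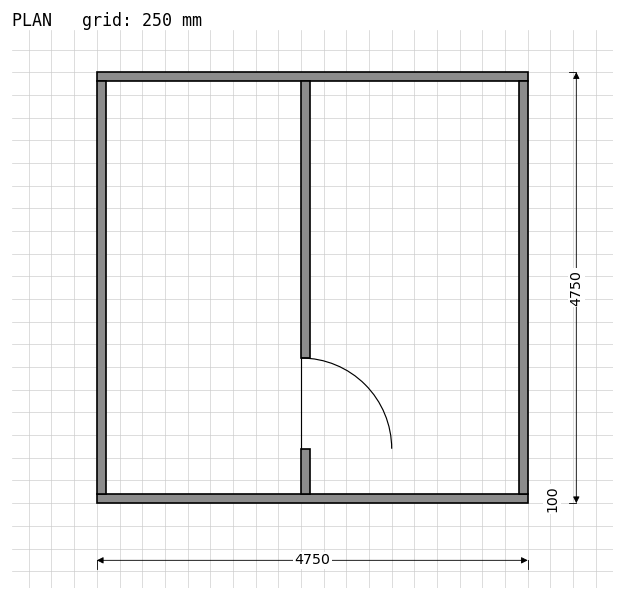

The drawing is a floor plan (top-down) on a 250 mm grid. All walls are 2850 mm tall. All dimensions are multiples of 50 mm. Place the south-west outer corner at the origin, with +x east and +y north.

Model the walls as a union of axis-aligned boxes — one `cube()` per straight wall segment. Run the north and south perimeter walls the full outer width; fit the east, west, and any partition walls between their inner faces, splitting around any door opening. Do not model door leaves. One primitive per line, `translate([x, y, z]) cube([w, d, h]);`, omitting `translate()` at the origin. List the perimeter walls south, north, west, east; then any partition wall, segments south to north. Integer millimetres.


cube([4750, 100, 2850]);
translate([0, 4650, 0]) cube([4750, 100, 2850]);
translate([0, 100, 0]) cube([100, 4550, 2850]);
translate([4650, 100, 0]) cube([100, 4550, 2850]);
translate([2250, 100, 0]) cube([100, 500, 2850]);
translate([2250, 1600, 0]) cube([100, 3050, 2850]);


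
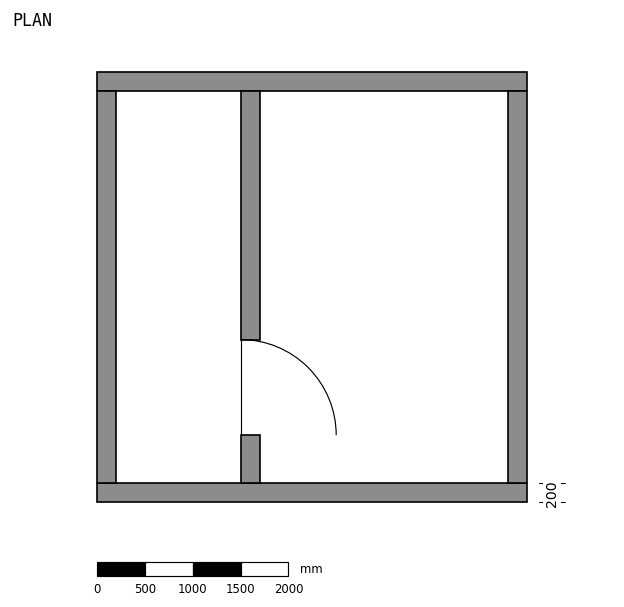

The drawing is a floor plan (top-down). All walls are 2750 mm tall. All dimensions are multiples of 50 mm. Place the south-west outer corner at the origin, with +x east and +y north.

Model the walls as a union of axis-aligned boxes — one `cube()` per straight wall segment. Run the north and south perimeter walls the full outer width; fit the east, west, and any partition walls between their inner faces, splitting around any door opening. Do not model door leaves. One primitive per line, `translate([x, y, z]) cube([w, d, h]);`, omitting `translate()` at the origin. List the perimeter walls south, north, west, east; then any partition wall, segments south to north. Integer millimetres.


cube([4500, 200, 2750]);
translate([0, 4300, 0]) cube([4500, 200, 2750]);
translate([0, 200, 0]) cube([200, 4100, 2750]);
translate([4300, 200, 0]) cube([200, 4100, 2750]);
translate([1500, 200, 0]) cube([200, 500, 2750]);
translate([1500, 1700, 0]) cube([200, 2600, 2750]);


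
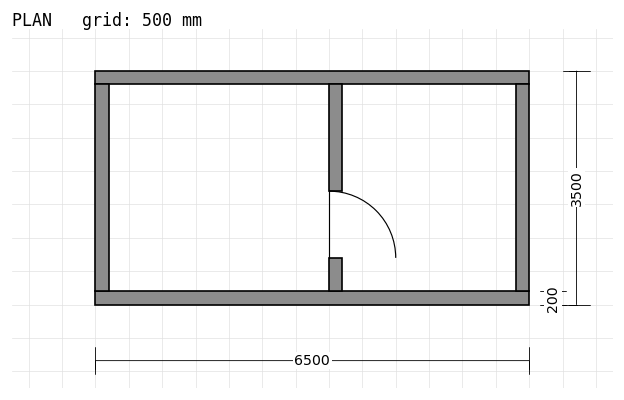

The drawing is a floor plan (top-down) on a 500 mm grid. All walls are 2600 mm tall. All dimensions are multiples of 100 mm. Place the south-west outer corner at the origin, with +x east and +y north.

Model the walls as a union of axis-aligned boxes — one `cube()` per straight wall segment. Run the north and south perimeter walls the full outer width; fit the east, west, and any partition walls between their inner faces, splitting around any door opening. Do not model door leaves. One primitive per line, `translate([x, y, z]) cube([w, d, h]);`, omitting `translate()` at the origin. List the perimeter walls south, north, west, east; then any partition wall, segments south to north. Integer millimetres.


cube([6500, 200, 2600]);
translate([0, 3300, 0]) cube([6500, 200, 2600]);
translate([0, 200, 0]) cube([200, 3100, 2600]);
translate([6300, 200, 0]) cube([200, 3100, 2600]);
translate([3500, 200, 0]) cube([200, 500, 2600]);
translate([3500, 1700, 0]) cube([200, 1600, 2600]);
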